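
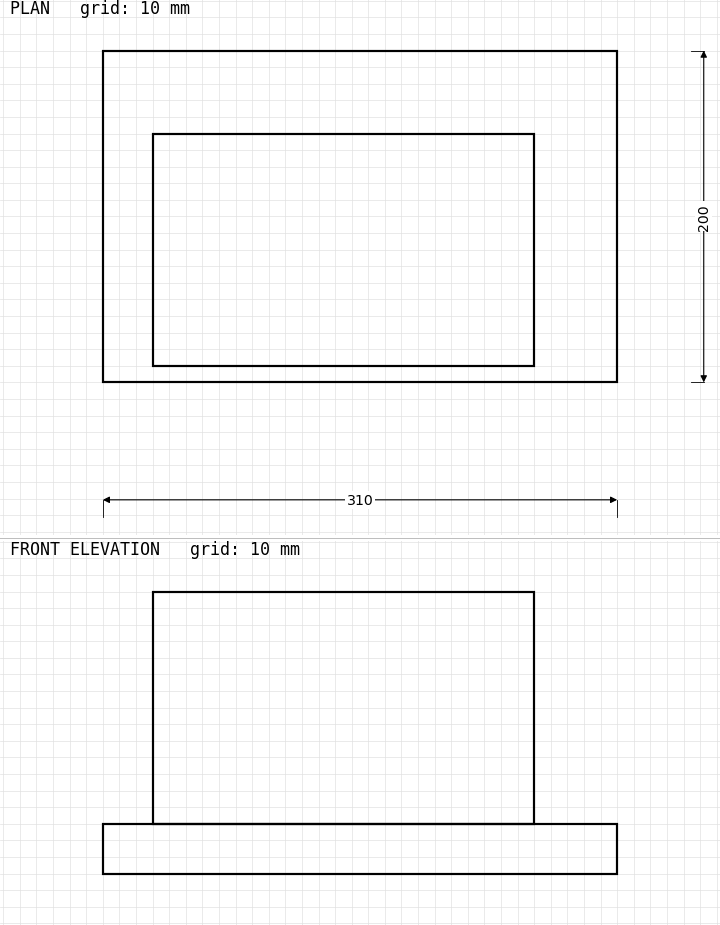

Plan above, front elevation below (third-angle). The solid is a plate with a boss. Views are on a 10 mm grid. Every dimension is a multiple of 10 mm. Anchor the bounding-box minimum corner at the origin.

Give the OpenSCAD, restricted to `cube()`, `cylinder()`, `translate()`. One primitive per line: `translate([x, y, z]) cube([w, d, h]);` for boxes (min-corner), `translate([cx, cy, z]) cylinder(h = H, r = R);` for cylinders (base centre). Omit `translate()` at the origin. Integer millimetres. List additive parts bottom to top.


cube([310, 200, 30]);
translate([30, 10, 30]) cube([230, 140, 140]);


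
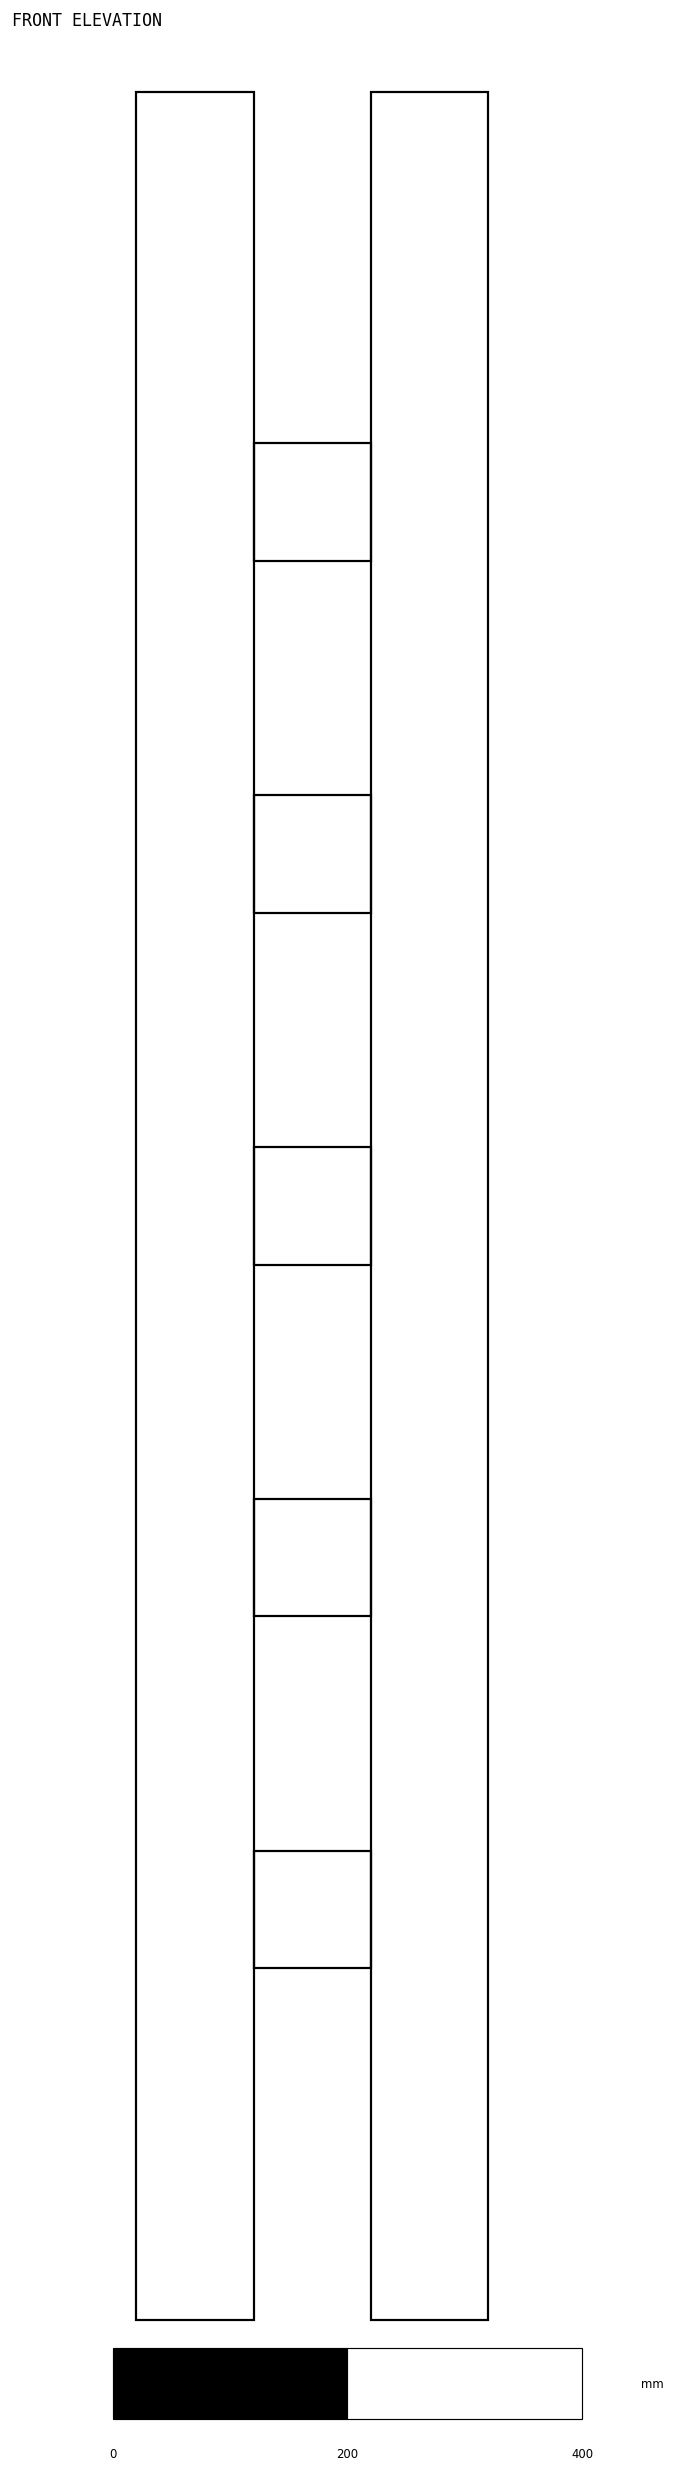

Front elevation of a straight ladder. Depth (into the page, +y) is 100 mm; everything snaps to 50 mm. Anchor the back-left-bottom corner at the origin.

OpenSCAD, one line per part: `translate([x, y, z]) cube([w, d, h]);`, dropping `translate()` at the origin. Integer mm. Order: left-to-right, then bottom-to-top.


cube([100, 100, 1900]);
translate([100, 0, 300]) cube([100, 100, 100]);
translate([100, 0, 600]) cube([100, 100, 100]);
translate([100, 0, 900]) cube([100, 100, 100]);
translate([100, 0, 1200]) cube([100, 100, 100]);
translate([100, 0, 1500]) cube([100, 100, 100]);
translate([200, 0, 0]) cube([100, 100, 1900]);


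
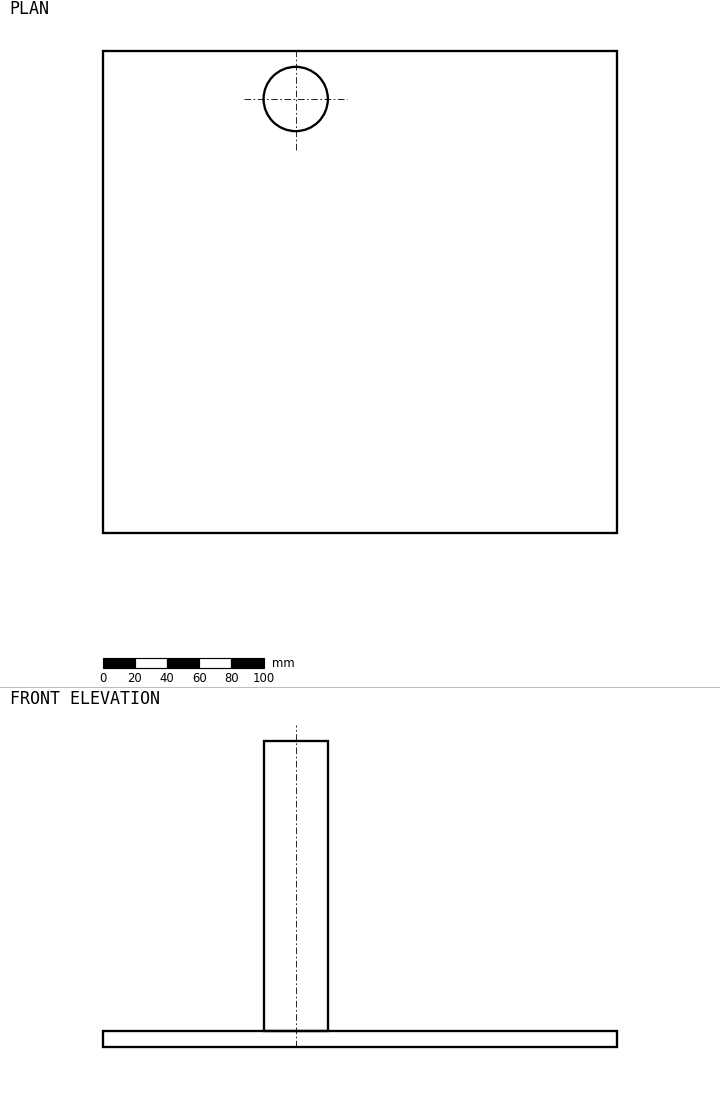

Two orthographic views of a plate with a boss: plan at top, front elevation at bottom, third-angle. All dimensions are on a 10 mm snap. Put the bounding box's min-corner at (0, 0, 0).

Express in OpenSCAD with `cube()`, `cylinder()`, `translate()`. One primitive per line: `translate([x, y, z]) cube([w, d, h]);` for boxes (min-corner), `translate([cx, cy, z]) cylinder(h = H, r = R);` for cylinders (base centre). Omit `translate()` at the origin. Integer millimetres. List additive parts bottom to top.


cube([320, 300, 10]);
translate([120, 270, 10]) cylinder(h = 180, r = 20);


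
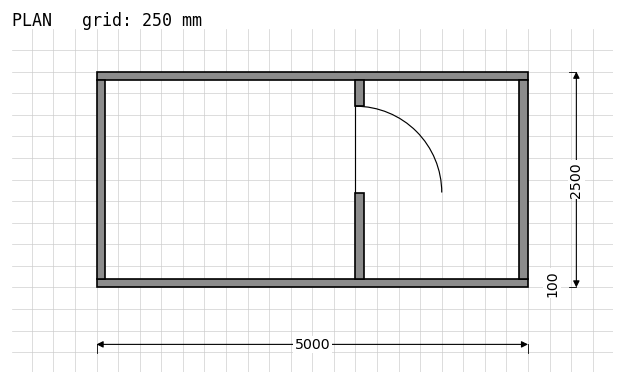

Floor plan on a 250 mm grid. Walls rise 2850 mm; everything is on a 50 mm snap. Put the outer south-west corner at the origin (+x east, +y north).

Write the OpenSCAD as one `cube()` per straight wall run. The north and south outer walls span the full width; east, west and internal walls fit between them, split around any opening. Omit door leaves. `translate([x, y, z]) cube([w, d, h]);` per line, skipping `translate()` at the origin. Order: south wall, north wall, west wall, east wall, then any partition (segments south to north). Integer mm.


cube([5000, 100, 2850]);
translate([0, 2400, 0]) cube([5000, 100, 2850]);
translate([0, 100, 0]) cube([100, 2300, 2850]);
translate([4900, 100, 0]) cube([100, 2300, 2850]);
translate([3000, 100, 0]) cube([100, 1000, 2850]);
translate([3000, 2100, 0]) cube([100, 300, 2850]);


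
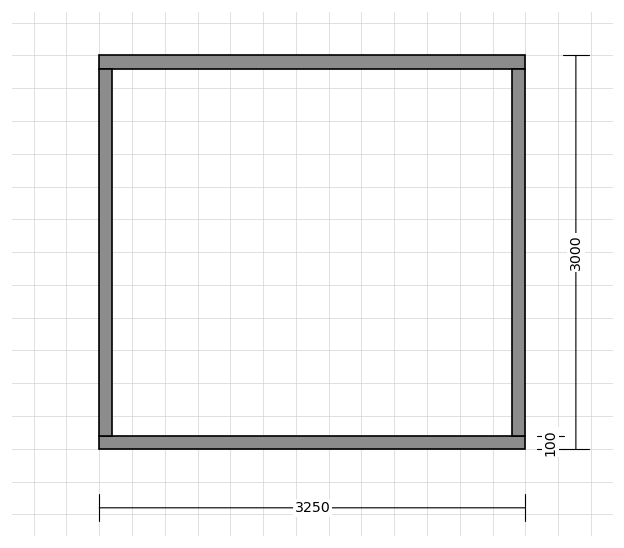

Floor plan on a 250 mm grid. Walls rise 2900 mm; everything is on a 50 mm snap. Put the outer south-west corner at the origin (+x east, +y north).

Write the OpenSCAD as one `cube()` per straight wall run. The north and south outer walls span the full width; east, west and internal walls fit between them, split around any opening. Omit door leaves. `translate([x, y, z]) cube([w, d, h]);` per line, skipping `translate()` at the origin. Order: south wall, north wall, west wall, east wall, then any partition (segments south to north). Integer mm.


cube([3250, 100, 2900]);
translate([0, 2900, 0]) cube([3250, 100, 2900]);
translate([0, 100, 0]) cube([100, 2800, 2900]);
translate([3150, 100, 0]) cube([100, 2800, 2900]);


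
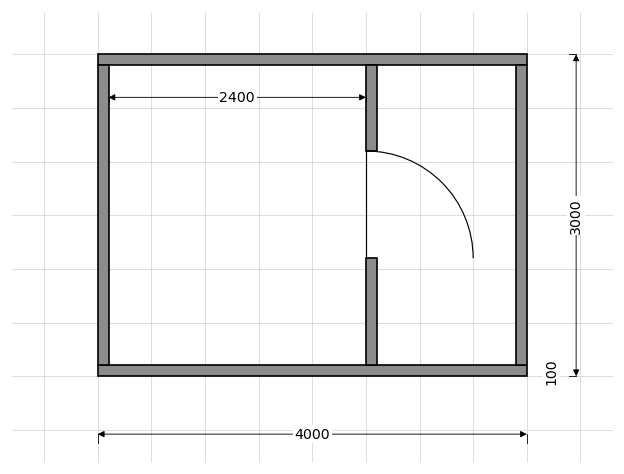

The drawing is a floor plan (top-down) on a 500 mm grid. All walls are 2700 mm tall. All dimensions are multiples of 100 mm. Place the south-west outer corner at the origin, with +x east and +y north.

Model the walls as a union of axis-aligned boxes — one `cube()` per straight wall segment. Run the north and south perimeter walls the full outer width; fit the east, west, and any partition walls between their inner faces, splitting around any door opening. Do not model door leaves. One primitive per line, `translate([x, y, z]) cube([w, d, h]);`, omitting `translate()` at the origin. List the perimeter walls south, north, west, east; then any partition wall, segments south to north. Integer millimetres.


cube([4000, 100, 2700]);
translate([0, 2900, 0]) cube([4000, 100, 2700]);
translate([0, 100, 0]) cube([100, 2800, 2700]);
translate([3900, 100, 0]) cube([100, 2800, 2700]);
translate([2500, 100, 0]) cube([100, 1000, 2700]);
translate([2500, 2100, 0]) cube([100, 800, 2700]);


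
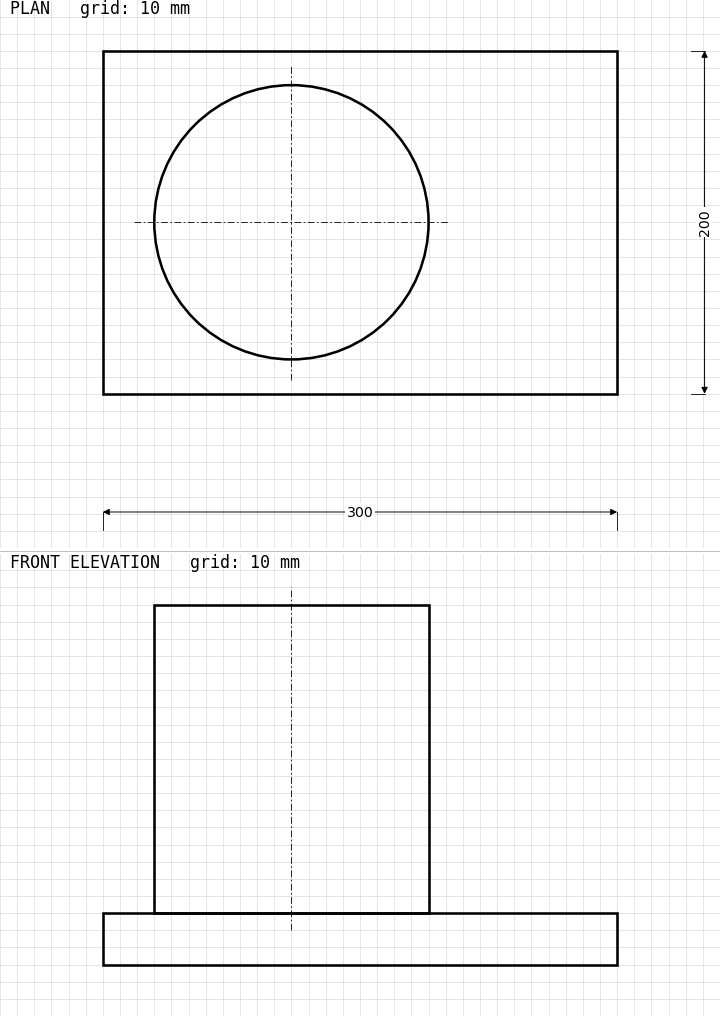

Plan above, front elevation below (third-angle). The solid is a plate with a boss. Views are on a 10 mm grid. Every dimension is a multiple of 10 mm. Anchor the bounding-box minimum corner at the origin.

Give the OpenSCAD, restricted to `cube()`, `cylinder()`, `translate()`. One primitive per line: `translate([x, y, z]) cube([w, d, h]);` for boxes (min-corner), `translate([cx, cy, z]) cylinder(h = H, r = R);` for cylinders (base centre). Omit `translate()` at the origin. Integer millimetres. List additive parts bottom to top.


cube([300, 200, 30]);
translate([110, 100, 30]) cylinder(h = 180, r = 80);


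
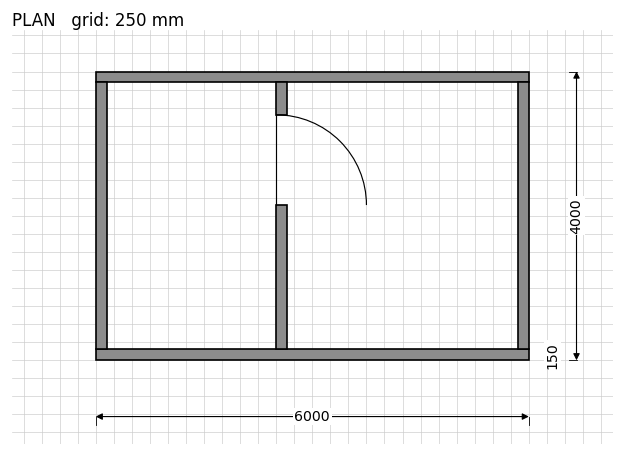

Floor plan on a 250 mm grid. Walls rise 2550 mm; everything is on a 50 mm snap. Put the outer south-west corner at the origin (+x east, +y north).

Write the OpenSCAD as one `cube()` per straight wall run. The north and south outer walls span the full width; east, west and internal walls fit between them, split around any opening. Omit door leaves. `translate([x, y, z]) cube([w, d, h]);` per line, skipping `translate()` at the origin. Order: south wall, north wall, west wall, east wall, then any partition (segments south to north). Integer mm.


cube([6000, 150, 2550]);
translate([0, 3850, 0]) cube([6000, 150, 2550]);
translate([0, 150, 0]) cube([150, 3700, 2550]);
translate([5850, 150, 0]) cube([150, 3700, 2550]);
translate([2500, 150, 0]) cube([150, 2000, 2550]);
translate([2500, 3400, 0]) cube([150, 450, 2550]);


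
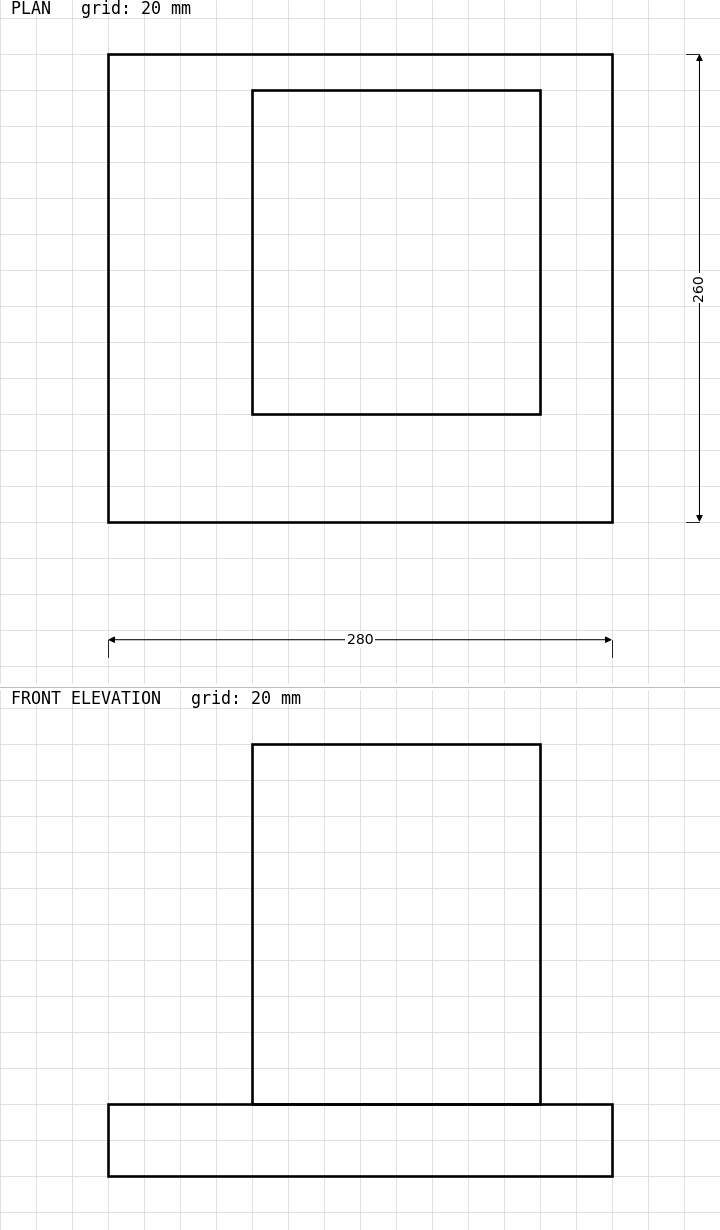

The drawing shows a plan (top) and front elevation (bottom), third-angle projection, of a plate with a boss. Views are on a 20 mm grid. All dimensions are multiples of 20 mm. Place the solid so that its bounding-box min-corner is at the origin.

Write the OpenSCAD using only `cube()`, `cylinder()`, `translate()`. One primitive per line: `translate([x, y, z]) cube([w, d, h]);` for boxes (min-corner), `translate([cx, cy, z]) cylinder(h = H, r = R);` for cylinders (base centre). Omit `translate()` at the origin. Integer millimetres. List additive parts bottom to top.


cube([280, 260, 40]);
translate([80, 60, 40]) cube([160, 180, 200]);


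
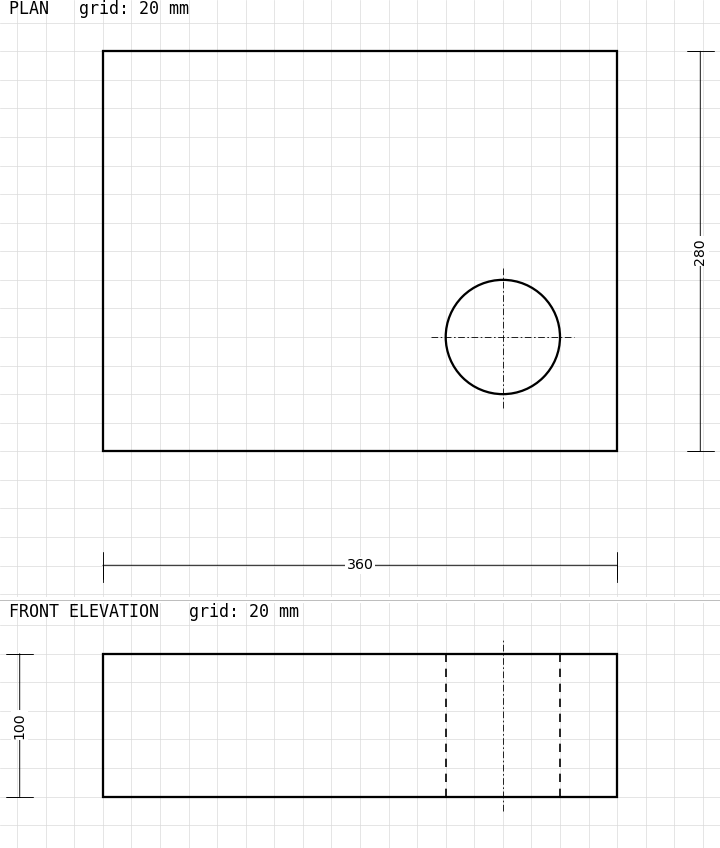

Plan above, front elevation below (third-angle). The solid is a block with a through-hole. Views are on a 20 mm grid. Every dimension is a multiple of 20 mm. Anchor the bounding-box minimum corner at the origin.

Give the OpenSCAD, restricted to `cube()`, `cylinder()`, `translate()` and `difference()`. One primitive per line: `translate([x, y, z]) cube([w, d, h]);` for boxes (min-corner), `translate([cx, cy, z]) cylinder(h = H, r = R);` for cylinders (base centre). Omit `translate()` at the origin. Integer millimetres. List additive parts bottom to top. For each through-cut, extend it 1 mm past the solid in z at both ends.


difference() {
  cube([360, 280, 100]);
  translate([280, 80, -1]) cylinder(h = 102, r = 40);
}


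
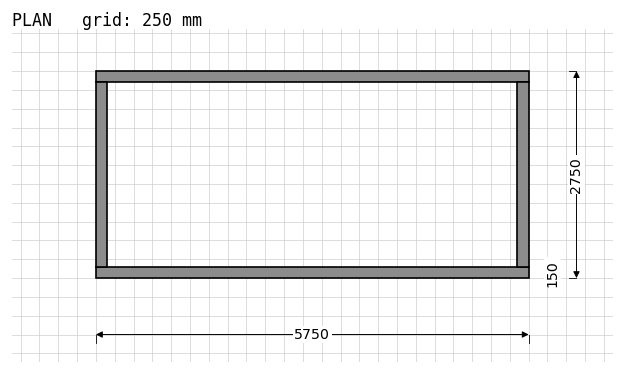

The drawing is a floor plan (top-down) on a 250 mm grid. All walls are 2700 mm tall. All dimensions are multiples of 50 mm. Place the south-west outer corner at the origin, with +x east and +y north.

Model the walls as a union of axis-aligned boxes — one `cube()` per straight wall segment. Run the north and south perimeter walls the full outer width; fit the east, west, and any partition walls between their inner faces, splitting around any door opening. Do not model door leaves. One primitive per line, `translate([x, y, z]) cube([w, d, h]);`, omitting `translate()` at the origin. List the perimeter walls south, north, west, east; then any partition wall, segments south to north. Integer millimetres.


cube([5750, 150, 2700]);
translate([0, 2600, 0]) cube([5750, 150, 2700]);
translate([0, 150, 0]) cube([150, 2450, 2700]);
translate([5600, 150, 0]) cube([150, 2450, 2700]);


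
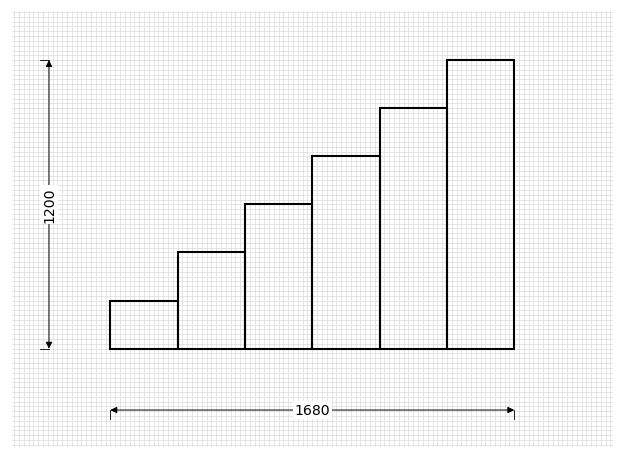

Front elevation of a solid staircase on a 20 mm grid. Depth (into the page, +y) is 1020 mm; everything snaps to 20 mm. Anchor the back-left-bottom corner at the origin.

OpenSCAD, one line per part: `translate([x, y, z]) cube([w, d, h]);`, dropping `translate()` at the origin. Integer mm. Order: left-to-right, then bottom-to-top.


cube([280, 1020, 200]);
translate([280, 0, 0]) cube([280, 1020, 400]);
translate([560, 0, 0]) cube([280, 1020, 600]);
translate([840, 0, 0]) cube([280, 1020, 800]);
translate([1120, 0, 0]) cube([280, 1020, 1000]);
translate([1400, 0, 0]) cube([280, 1020, 1200]);


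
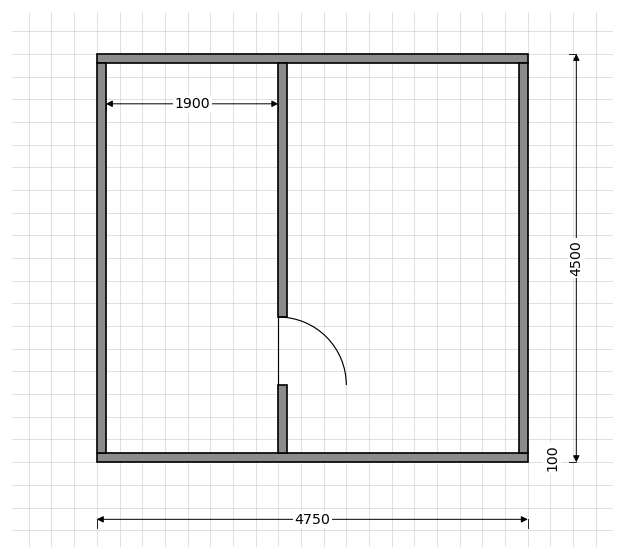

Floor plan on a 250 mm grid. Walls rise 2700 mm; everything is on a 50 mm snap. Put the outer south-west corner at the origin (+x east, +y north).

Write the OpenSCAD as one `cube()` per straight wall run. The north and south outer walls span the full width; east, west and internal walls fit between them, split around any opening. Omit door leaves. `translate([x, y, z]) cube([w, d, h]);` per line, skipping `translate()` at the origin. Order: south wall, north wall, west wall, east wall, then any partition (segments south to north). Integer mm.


cube([4750, 100, 2700]);
translate([0, 4400, 0]) cube([4750, 100, 2700]);
translate([0, 100, 0]) cube([100, 4300, 2700]);
translate([4650, 100, 0]) cube([100, 4300, 2700]);
translate([2000, 100, 0]) cube([100, 750, 2700]);
translate([2000, 1600, 0]) cube([100, 2800, 2700]);


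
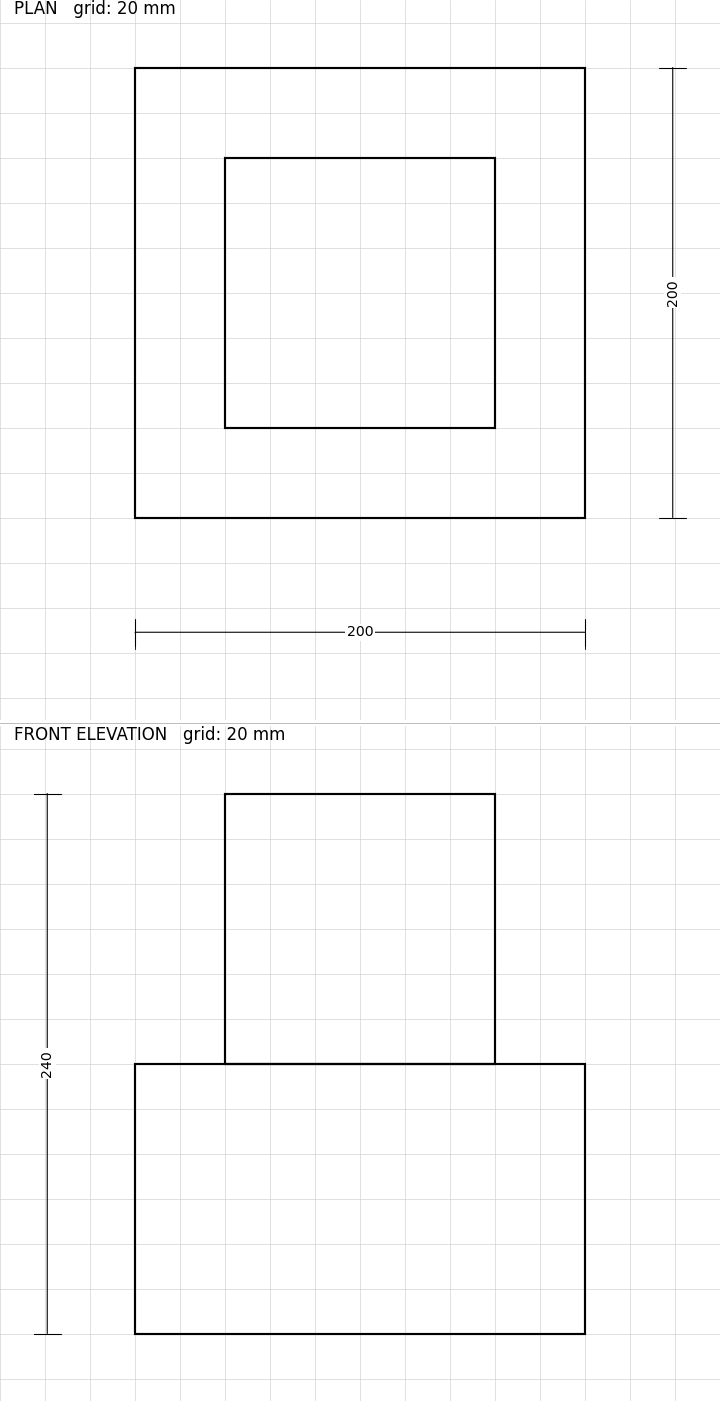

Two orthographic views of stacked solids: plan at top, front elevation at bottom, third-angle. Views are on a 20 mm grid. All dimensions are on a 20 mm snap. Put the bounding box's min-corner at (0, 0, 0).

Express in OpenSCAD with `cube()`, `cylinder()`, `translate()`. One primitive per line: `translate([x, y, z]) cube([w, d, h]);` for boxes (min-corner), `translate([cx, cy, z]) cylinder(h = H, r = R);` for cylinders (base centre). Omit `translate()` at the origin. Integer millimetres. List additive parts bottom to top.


cube([200, 200, 120]);
translate([40, 40, 120]) cube([120, 120, 120]);


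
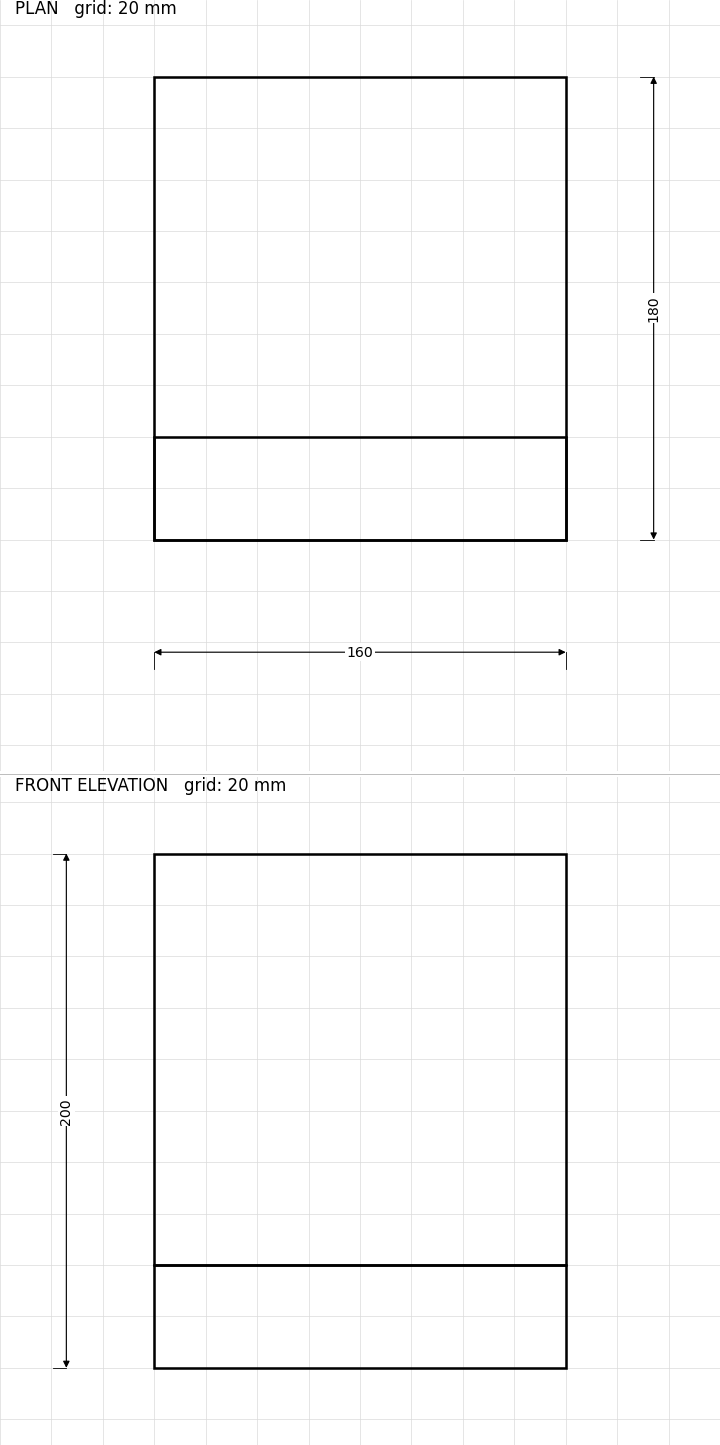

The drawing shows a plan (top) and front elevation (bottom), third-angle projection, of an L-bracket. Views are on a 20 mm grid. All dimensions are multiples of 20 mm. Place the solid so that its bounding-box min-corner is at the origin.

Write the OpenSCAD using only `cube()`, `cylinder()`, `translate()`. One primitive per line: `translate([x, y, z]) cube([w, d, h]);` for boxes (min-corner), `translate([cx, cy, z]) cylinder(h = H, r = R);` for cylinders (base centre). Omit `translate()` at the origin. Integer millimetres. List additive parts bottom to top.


cube([160, 180, 40]);
translate([0, 0, 40]) cube([160, 40, 160]);


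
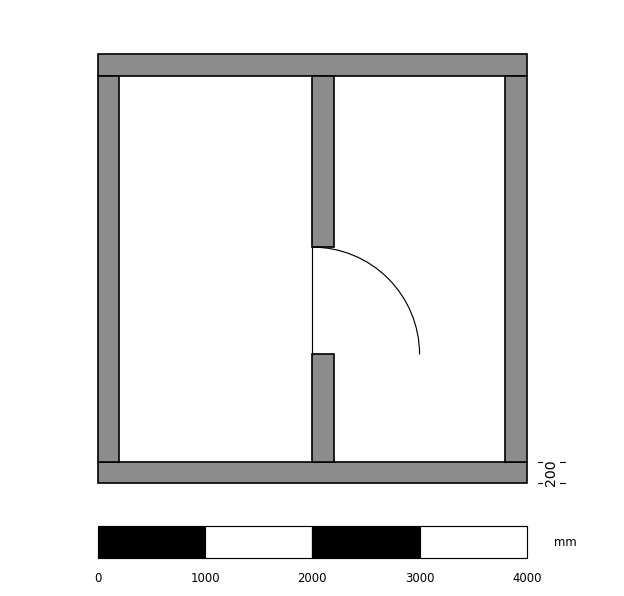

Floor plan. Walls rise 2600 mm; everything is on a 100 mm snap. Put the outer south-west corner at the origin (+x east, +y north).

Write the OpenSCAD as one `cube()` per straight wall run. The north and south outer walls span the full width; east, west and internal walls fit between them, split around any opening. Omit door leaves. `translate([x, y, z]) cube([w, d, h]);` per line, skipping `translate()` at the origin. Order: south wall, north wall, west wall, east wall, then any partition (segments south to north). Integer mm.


cube([4000, 200, 2600]);
translate([0, 3800, 0]) cube([4000, 200, 2600]);
translate([0, 200, 0]) cube([200, 3600, 2600]);
translate([3800, 200, 0]) cube([200, 3600, 2600]);
translate([2000, 200, 0]) cube([200, 1000, 2600]);
translate([2000, 2200, 0]) cube([200, 1600, 2600]);


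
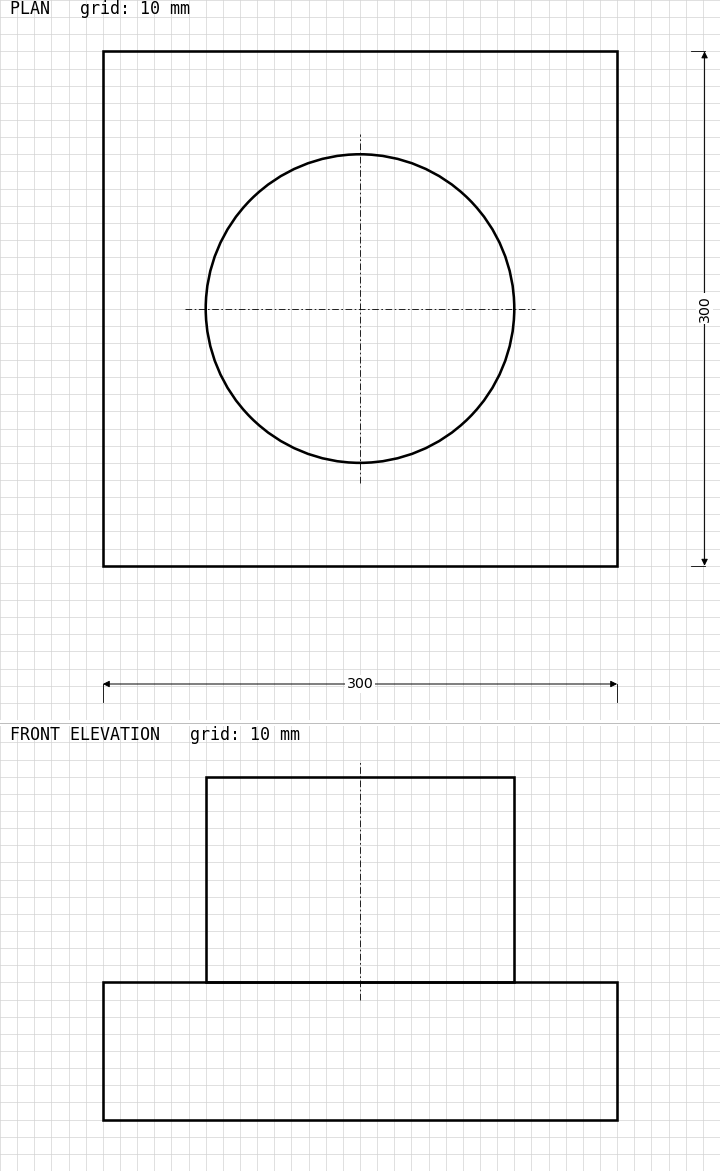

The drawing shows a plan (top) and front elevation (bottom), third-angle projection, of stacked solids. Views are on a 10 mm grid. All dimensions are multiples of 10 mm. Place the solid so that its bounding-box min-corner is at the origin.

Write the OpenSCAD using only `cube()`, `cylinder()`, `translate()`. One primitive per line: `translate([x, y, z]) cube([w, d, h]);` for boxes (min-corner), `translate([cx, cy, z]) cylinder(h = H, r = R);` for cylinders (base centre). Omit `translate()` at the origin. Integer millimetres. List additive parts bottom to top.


cube([300, 300, 80]);
translate([150, 150, 80]) cylinder(h = 120, r = 90);


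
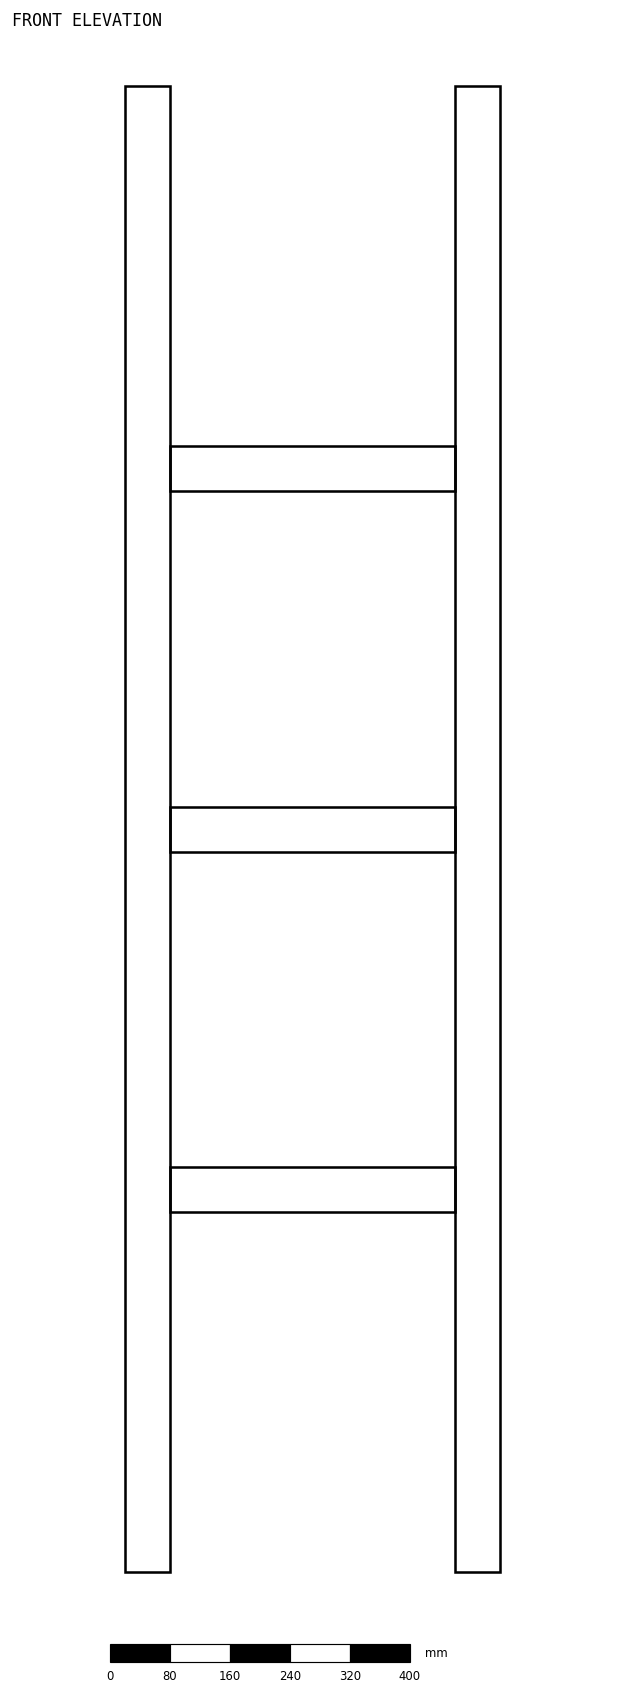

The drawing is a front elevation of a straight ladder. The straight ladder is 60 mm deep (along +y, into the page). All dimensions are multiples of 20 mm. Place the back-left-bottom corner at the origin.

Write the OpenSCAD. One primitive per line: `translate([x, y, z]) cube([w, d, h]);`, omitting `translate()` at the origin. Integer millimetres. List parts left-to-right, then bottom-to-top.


cube([60, 60, 1980]);
translate([60, 0, 480]) cube([380, 60, 60]);
translate([60, 0, 960]) cube([380, 60, 60]);
translate([60, 0, 1440]) cube([380, 60, 60]);
translate([440, 0, 0]) cube([60, 60, 1980]);


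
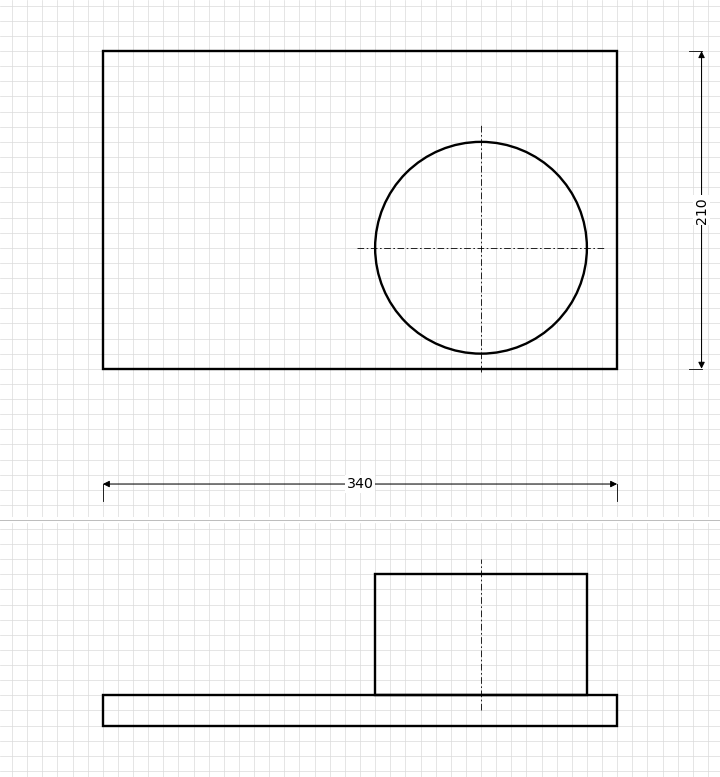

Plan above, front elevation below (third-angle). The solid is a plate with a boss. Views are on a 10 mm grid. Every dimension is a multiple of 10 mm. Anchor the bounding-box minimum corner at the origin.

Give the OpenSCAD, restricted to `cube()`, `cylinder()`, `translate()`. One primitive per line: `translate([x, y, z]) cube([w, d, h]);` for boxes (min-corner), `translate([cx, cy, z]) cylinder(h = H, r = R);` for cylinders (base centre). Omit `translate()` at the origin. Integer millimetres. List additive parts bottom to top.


cube([340, 210, 20]);
translate([250, 80, 20]) cylinder(h = 80, r = 70);


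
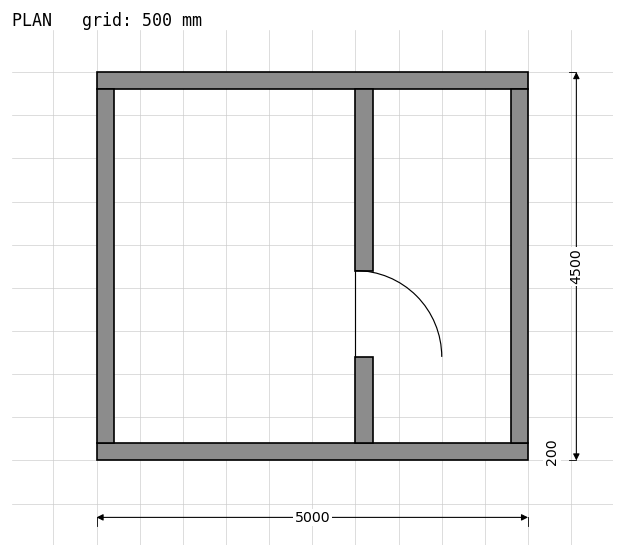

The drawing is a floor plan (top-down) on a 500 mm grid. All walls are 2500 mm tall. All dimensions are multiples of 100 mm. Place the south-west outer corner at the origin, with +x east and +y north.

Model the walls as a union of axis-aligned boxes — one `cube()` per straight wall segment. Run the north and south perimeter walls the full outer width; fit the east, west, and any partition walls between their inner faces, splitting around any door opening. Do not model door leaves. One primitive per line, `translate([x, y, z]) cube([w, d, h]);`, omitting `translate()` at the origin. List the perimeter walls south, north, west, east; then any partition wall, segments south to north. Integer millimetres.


cube([5000, 200, 2500]);
translate([0, 4300, 0]) cube([5000, 200, 2500]);
translate([0, 200, 0]) cube([200, 4100, 2500]);
translate([4800, 200, 0]) cube([200, 4100, 2500]);
translate([3000, 200, 0]) cube([200, 1000, 2500]);
translate([3000, 2200, 0]) cube([200, 2100, 2500]);


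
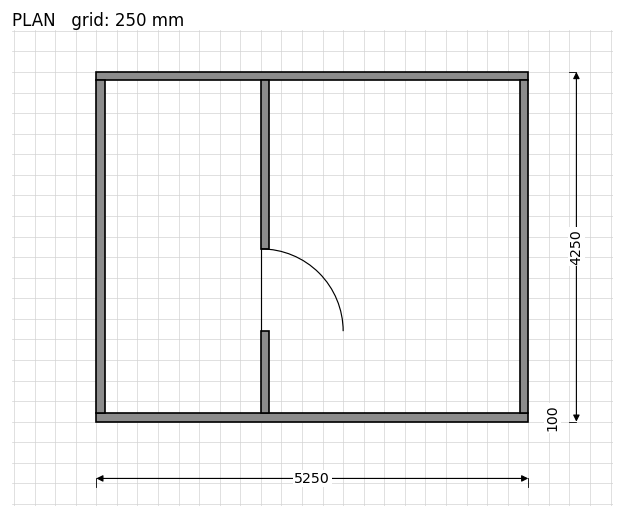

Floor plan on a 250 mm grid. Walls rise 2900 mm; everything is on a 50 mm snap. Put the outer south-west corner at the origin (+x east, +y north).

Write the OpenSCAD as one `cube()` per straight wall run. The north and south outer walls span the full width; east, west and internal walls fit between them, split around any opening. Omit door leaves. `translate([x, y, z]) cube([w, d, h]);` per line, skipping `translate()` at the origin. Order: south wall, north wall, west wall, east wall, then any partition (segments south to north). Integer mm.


cube([5250, 100, 2900]);
translate([0, 4150, 0]) cube([5250, 100, 2900]);
translate([0, 100, 0]) cube([100, 4050, 2900]);
translate([5150, 100, 0]) cube([100, 4050, 2900]);
translate([2000, 100, 0]) cube([100, 1000, 2900]);
translate([2000, 2100, 0]) cube([100, 2050, 2900]);


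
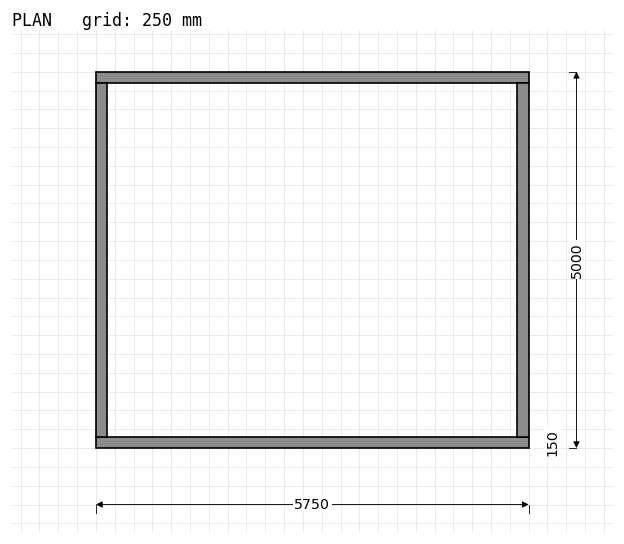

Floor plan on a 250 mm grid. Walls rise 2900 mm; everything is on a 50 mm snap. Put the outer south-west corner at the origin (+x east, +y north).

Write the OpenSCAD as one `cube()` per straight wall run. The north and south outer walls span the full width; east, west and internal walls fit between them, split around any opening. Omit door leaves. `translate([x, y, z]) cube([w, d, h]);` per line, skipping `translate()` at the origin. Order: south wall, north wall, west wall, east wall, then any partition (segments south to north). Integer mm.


cube([5750, 150, 2900]);
translate([0, 4850, 0]) cube([5750, 150, 2900]);
translate([0, 150, 0]) cube([150, 4700, 2900]);
translate([5600, 150, 0]) cube([150, 4700, 2900]);


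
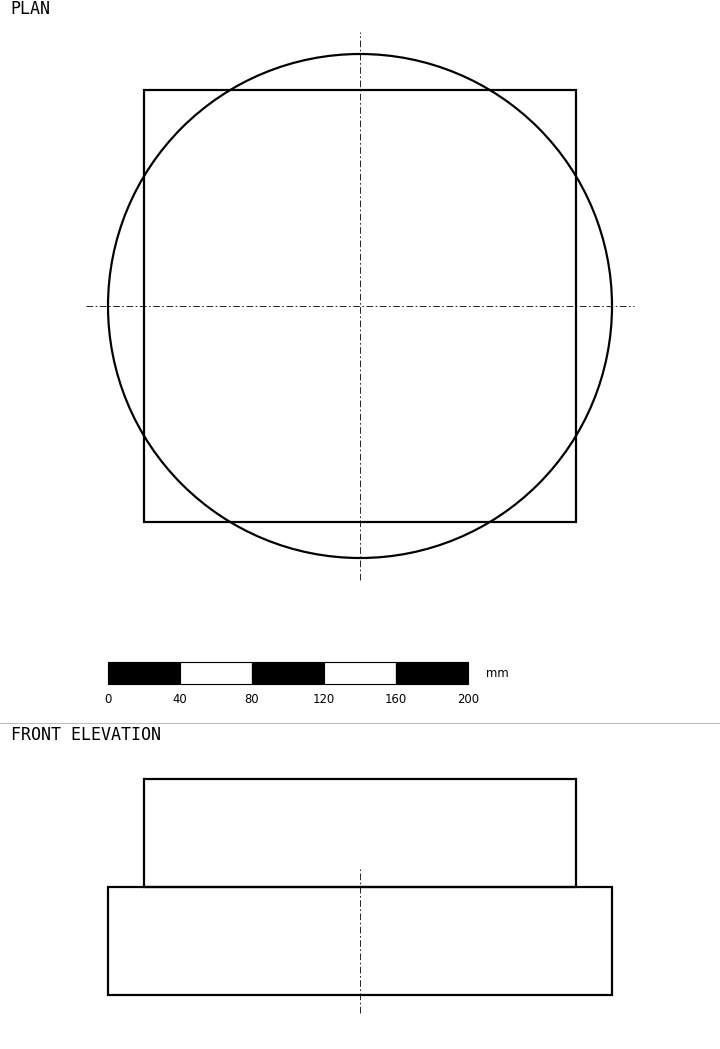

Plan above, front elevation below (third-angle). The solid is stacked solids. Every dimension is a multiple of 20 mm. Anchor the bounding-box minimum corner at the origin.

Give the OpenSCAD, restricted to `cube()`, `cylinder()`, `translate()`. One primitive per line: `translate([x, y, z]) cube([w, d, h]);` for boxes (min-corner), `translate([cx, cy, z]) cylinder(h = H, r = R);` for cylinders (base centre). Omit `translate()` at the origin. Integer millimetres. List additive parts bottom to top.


translate([140, 140, 0]) cylinder(h = 60, r = 140);
translate([20, 20, 60]) cube([240, 240, 60]);


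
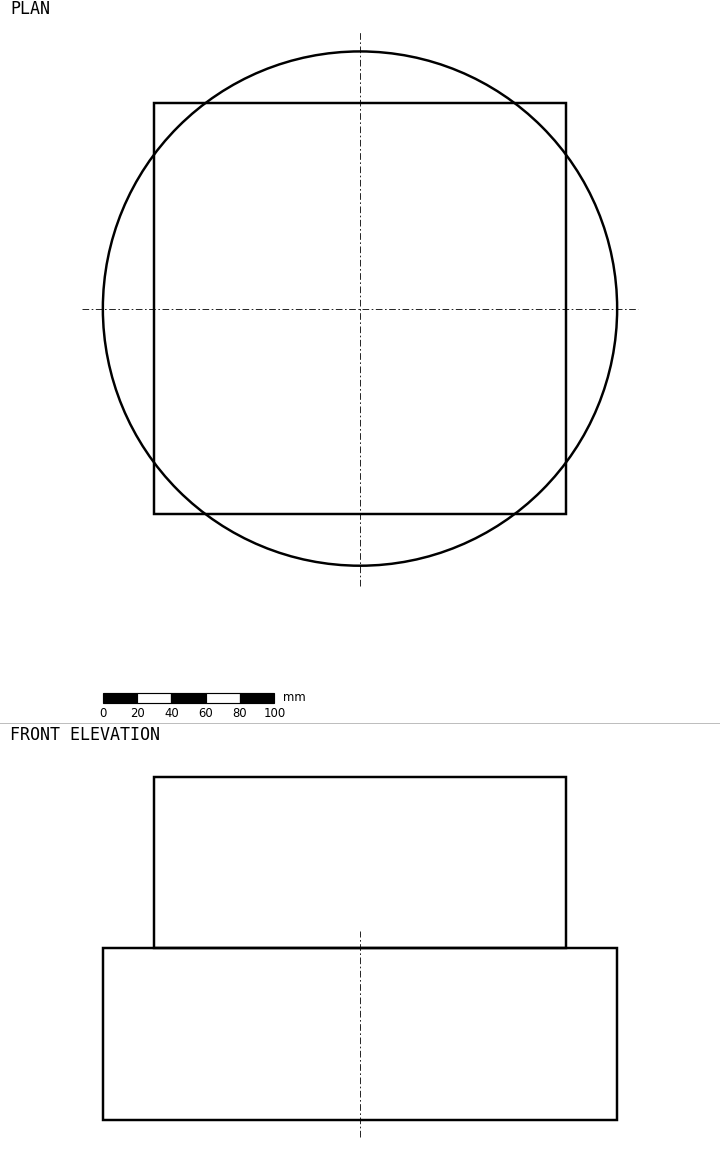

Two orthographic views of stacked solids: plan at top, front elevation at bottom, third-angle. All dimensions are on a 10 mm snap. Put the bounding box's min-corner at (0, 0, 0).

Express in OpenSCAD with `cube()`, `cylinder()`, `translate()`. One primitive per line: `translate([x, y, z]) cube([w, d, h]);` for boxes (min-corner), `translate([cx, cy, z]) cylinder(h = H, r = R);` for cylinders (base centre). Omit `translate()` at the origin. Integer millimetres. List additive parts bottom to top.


translate([150, 150, 0]) cylinder(h = 100, r = 150);
translate([30, 30, 100]) cube([240, 240, 100]);


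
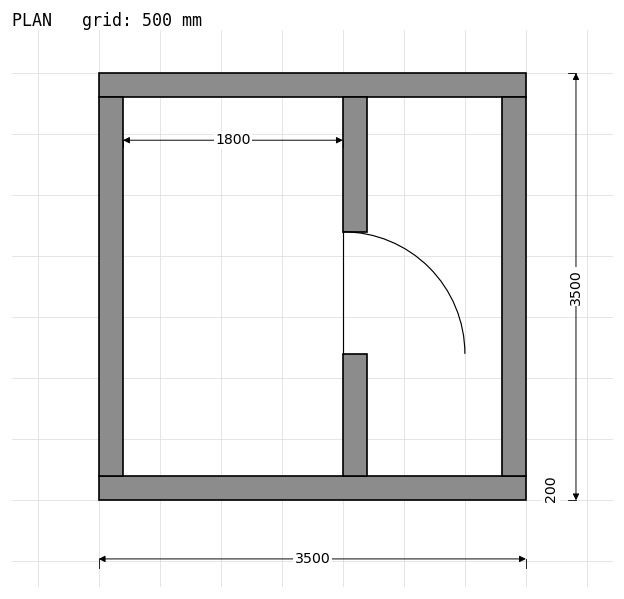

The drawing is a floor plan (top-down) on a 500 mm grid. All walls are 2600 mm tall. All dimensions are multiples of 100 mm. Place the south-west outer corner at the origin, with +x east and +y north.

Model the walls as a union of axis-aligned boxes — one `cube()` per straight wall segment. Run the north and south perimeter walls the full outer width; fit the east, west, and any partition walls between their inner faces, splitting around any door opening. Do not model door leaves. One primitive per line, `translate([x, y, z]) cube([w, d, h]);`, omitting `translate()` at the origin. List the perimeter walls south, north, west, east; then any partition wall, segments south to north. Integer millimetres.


cube([3500, 200, 2600]);
translate([0, 3300, 0]) cube([3500, 200, 2600]);
translate([0, 200, 0]) cube([200, 3100, 2600]);
translate([3300, 200, 0]) cube([200, 3100, 2600]);
translate([2000, 200, 0]) cube([200, 1000, 2600]);
translate([2000, 2200, 0]) cube([200, 1100, 2600]);


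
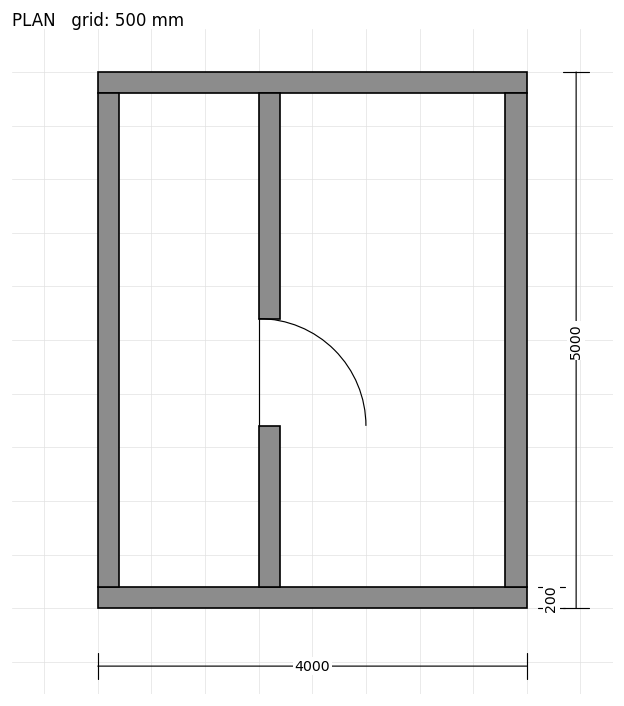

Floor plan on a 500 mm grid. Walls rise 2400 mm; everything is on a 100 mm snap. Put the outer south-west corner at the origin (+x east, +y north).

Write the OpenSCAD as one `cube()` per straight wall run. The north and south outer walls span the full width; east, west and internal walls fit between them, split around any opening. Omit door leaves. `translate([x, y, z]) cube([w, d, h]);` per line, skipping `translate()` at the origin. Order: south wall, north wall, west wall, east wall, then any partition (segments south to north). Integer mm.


cube([4000, 200, 2400]);
translate([0, 4800, 0]) cube([4000, 200, 2400]);
translate([0, 200, 0]) cube([200, 4600, 2400]);
translate([3800, 200, 0]) cube([200, 4600, 2400]);
translate([1500, 200, 0]) cube([200, 1500, 2400]);
translate([1500, 2700, 0]) cube([200, 2100, 2400]);


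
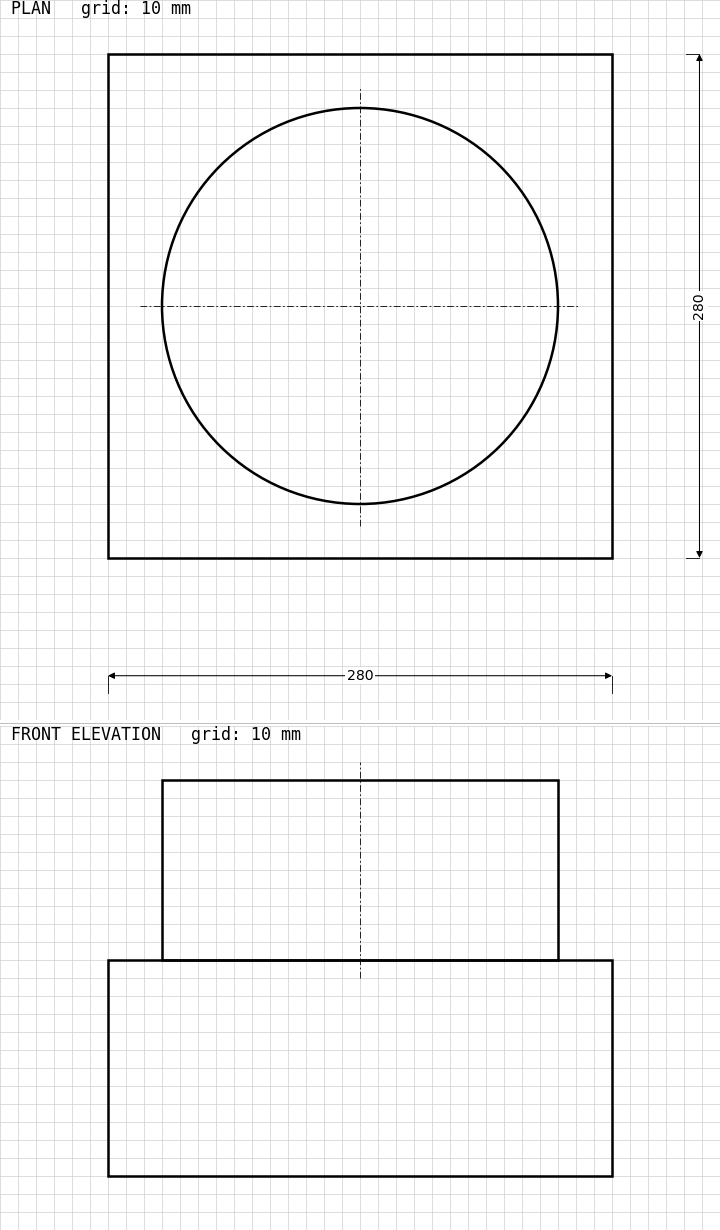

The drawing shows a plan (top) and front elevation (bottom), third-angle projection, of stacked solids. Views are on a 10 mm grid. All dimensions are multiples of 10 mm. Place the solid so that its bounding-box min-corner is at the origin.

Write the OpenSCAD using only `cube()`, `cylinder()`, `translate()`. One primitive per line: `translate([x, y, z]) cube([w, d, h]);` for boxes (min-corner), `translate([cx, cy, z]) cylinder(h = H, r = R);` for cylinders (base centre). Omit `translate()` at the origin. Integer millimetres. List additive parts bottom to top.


cube([280, 280, 120]);
translate([140, 140, 120]) cylinder(h = 100, r = 110);


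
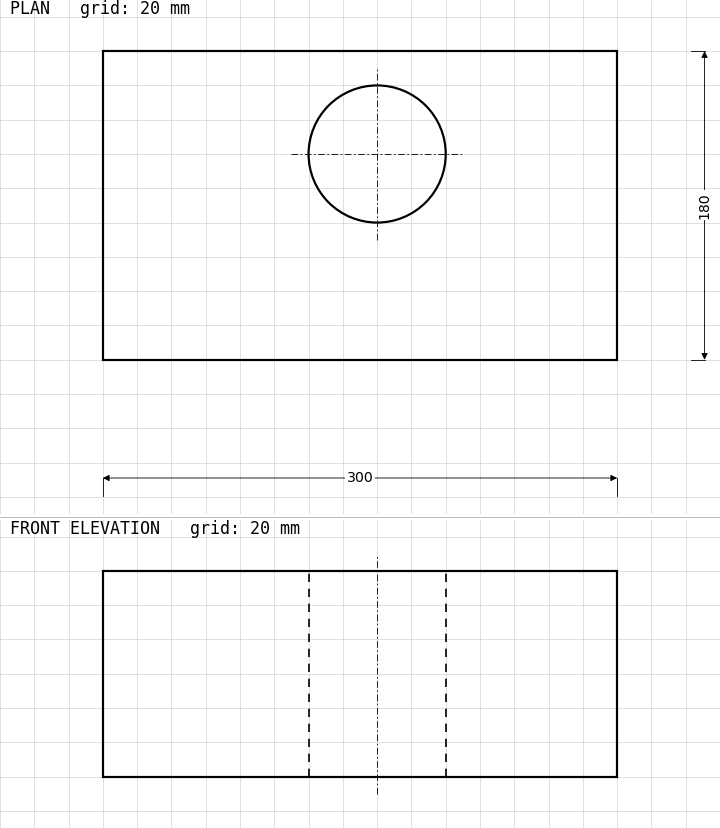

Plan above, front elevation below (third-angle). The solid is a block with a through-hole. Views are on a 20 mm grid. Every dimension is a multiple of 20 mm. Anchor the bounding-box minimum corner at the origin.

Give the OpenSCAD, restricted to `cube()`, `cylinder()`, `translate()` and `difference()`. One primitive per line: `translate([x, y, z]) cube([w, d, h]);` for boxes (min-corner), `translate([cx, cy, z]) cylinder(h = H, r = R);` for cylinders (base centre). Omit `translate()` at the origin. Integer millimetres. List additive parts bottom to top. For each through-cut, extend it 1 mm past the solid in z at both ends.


difference() {
  cube([300, 180, 120]);
  translate([160, 120, -1]) cylinder(h = 122, r = 40);
}


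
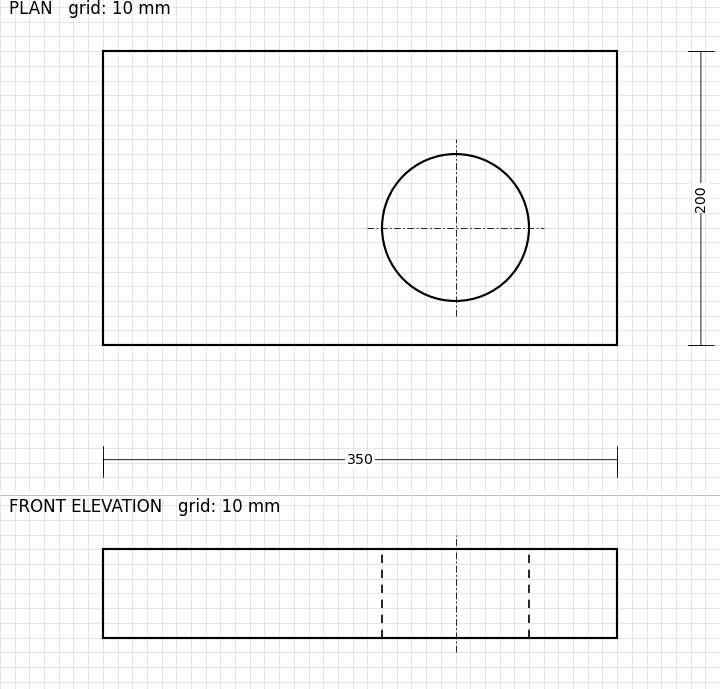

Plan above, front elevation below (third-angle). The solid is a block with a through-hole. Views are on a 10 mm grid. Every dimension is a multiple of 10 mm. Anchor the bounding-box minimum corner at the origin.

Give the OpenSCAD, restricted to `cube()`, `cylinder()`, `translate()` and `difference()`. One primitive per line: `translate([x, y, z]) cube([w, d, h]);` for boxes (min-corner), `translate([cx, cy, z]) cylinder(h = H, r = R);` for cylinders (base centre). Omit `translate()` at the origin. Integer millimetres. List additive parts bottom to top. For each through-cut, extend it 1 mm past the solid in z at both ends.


difference() {
  cube([350, 200, 60]);
  translate([240, 80, -1]) cylinder(h = 62, r = 50);
}


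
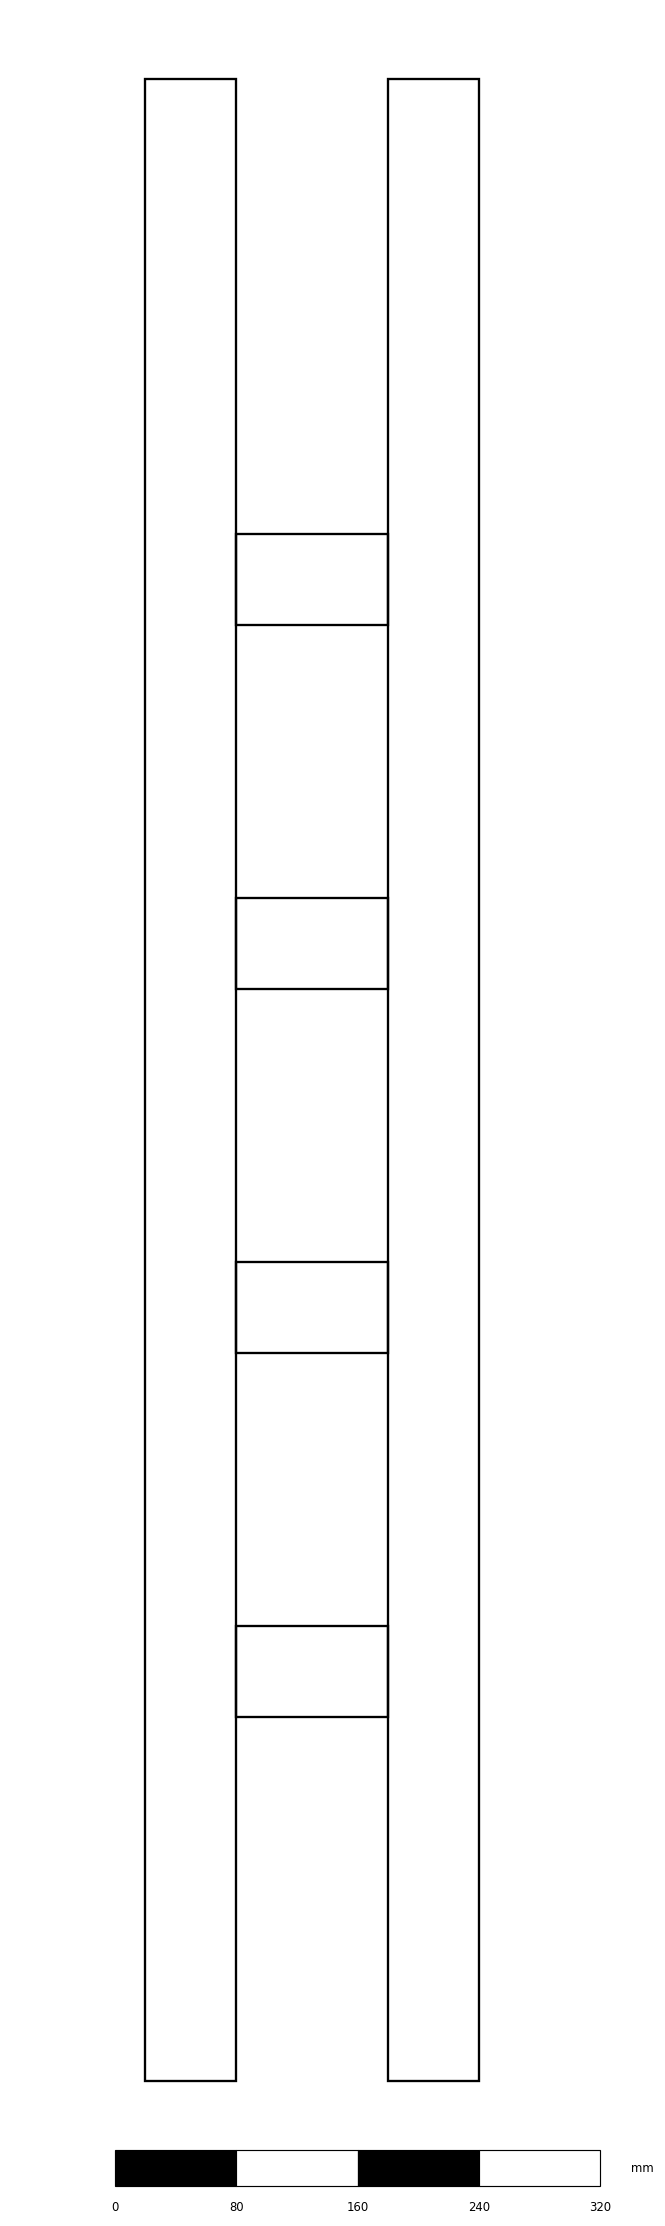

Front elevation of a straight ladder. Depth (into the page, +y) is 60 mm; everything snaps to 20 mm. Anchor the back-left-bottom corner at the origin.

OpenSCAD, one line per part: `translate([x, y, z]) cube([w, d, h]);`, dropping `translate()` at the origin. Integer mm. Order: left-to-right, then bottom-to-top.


cube([60, 60, 1320]);
translate([60, 0, 240]) cube([100, 60, 60]);
translate([60, 0, 480]) cube([100, 60, 60]);
translate([60, 0, 720]) cube([100, 60, 60]);
translate([60, 0, 960]) cube([100, 60, 60]);
translate([160, 0, 0]) cube([60, 60, 1320]);


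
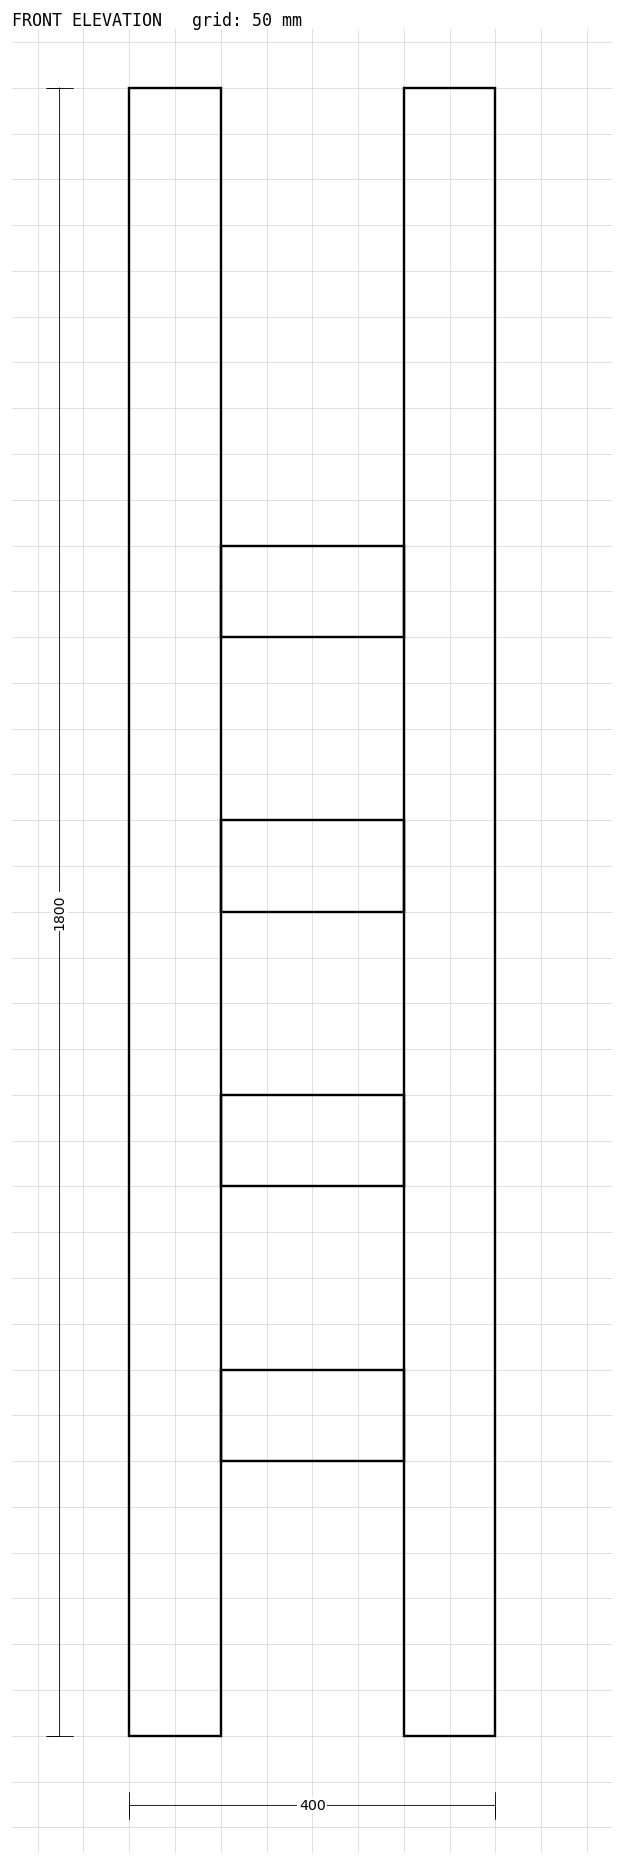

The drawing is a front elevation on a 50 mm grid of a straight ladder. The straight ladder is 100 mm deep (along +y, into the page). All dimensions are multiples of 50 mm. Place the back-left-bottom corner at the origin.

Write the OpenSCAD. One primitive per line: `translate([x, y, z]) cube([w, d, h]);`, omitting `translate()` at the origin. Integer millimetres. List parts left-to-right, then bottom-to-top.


cube([100, 100, 1800]);
translate([100, 0, 300]) cube([200, 100, 100]);
translate([100, 0, 600]) cube([200, 100, 100]);
translate([100, 0, 900]) cube([200, 100, 100]);
translate([100, 0, 1200]) cube([200, 100, 100]);
translate([300, 0, 0]) cube([100, 100, 1800]);


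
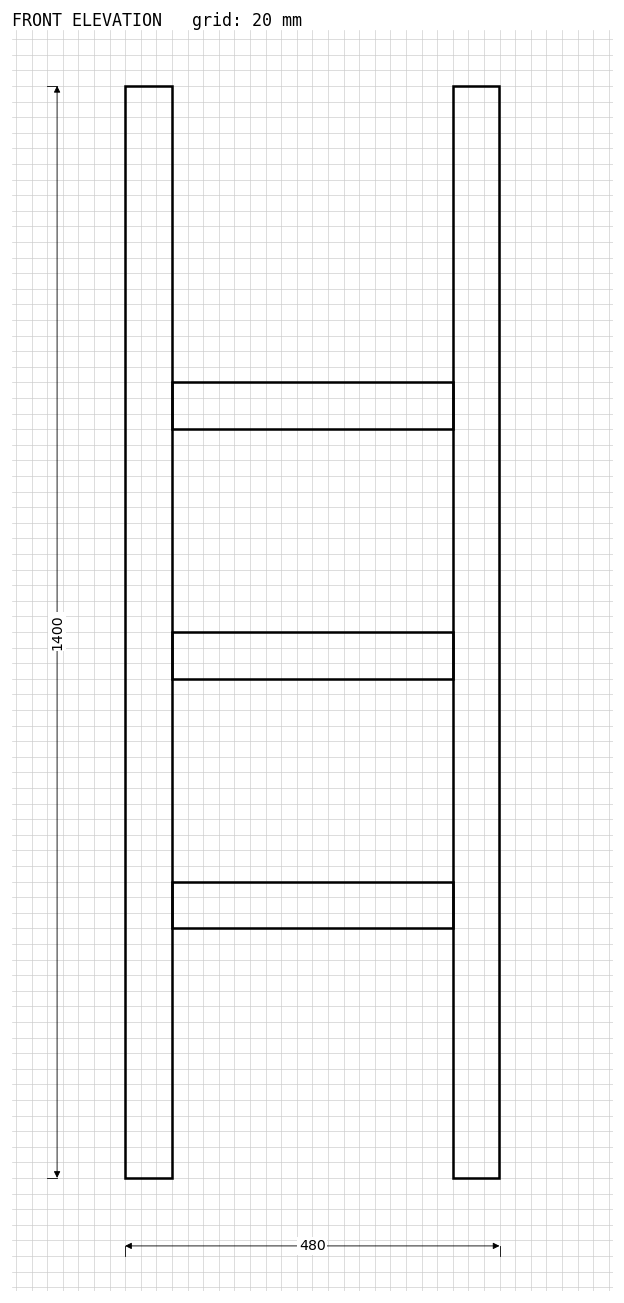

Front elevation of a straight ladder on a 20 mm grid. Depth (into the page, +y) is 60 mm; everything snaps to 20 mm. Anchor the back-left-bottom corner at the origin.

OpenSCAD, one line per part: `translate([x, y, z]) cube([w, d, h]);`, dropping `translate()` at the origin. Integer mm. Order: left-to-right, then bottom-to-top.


cube([60, 60, 1400]);
translate([60, 0, 320]) cube([360, 60, 60]);
translate([60, 0, 640]) cube([360, 60, 60]);
translate([60, 0, 960]) cube([360, 60, 60]);
translate([420, 0, 0]) cube([60, 60, 1400]);


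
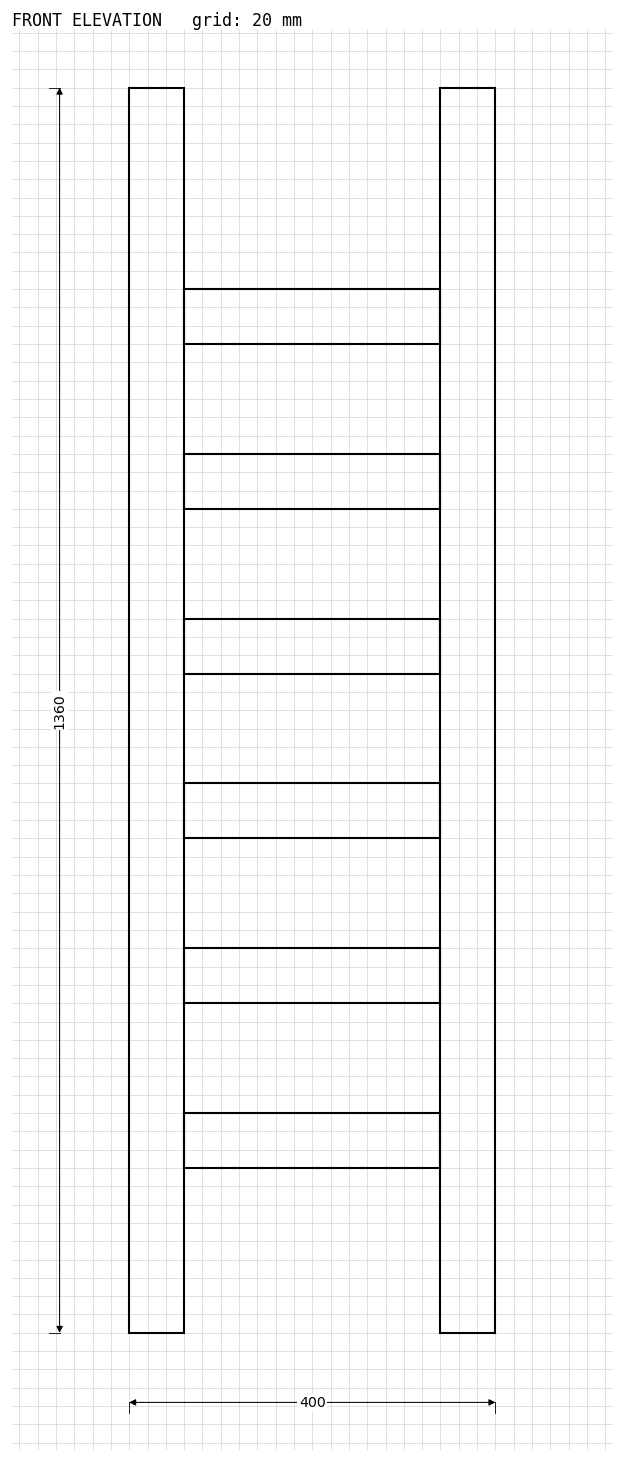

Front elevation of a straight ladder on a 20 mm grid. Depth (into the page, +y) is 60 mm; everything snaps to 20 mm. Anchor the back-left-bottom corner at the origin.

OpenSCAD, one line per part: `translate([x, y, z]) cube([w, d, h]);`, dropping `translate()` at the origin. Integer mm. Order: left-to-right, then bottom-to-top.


cube([60, 60, 1360]);
translate([60, 0, 180]) cube([280, 60, 60]);
translate([60, 0, 360]) cube([280, 60, 60]);
translate([60, 0, 540]) cube([280, 60, 60]);
translate([60, 0, 720]) cube([280, 60, 60]);
translate([60, 0, 900]) cube([280, 60, 60]);
translate([60, 0, 1080]) cube([280, 60, 60]);
translate([340, 0, 0]) cube([60, 60, 1360]);


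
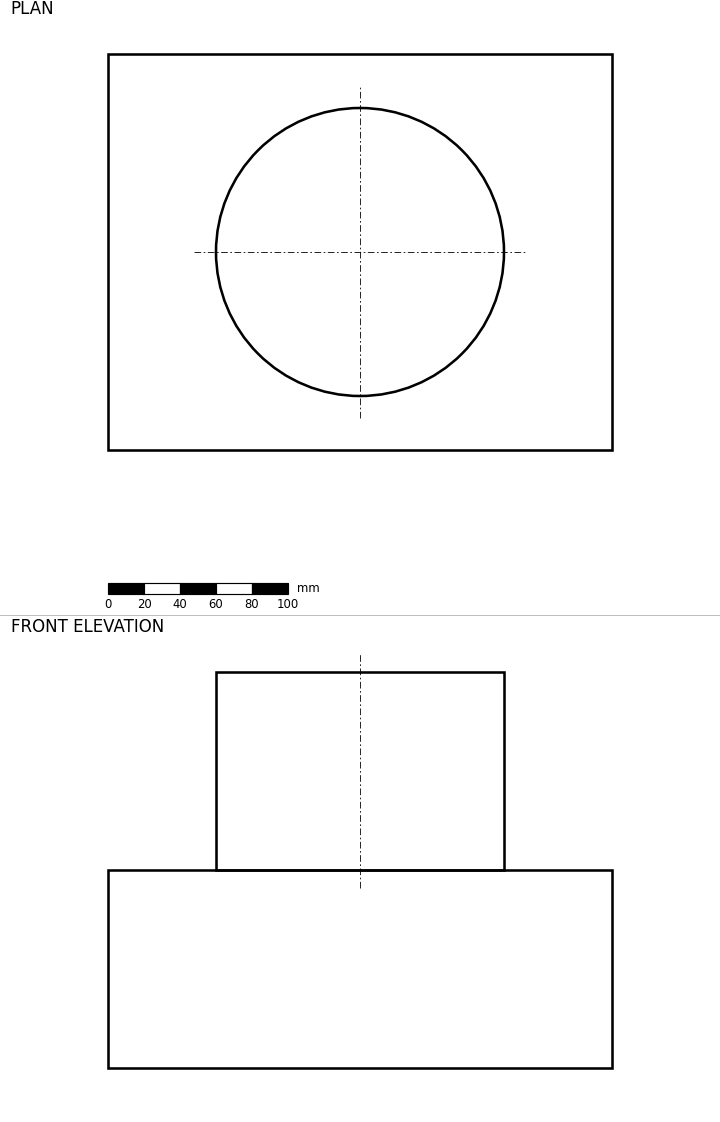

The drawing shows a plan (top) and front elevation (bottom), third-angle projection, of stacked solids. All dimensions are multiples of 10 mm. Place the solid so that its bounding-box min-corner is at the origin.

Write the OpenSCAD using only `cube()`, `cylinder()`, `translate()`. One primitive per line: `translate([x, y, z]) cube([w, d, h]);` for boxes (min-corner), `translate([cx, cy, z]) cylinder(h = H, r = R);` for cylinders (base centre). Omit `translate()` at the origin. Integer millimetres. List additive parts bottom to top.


cube([280, 220, 110]);
translate([140, 110, 110]) cylinder(h = 110, r = 80);
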